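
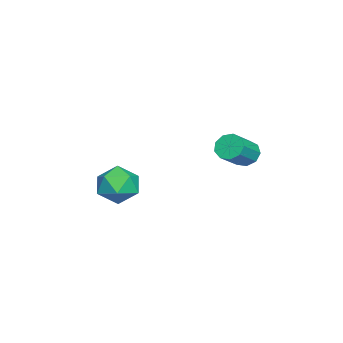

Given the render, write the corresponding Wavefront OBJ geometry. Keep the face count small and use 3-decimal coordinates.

v 0.422 -1.042 -1.83
v 1.25 -1.84 -1.532
v -0.95 -2.36 -1.548
v -0.122 -3.158 -1.25
v -0.345 -2.237 -0.533
v 0.503 -1.422 -0.707
v -0.203 -2.778 -2.373
v 0.645 -1.963 -2.547
v 0.864 -2.913 -1.867
v 0.776 -2.579 -0.73
v -0.476 -1.621 -2.35
v -0.564 -1.287 -1.213
v -0.346 3.811 0.926
v -0.02 3.473 0.316
v 1.212 2.95 1.265
v 0.886 3.289 1.874
v 0.155 3.967 0.362
v 1.386 3.444 1.31
v 0.095 4.389 0.672
v 1.327 3.866 1.62
v -0.17 4.541 1.1
v 1.061 4.018 2.049
v -0.518 4.351 1.447
v 0.713 3.828 2.396
v -0.785 3.909 1.55
v 0.446 3.386 2.499
v -0.847 3.421 1.361
v 0.385 2.898 2.31
v -0.674 3.116 0.968
v 0.558 2.593 1.917
v -0.347 3.136 0.555
v 0.884 2.613 1.504
f 1 12 6
f 1 6 2
f 1 2 8
f 1 8 11
f 1 11 12
f 2 6 10
f 6 12 5
f 12 11 3
f 11 8 7
f 8 2 9
f 4 10 5
f 4 5 3
f 4 3 7
f 4 7 9
f 4 9 10
f 5 10 6
f 3 5 12
f 7 3 11
f 9 7 8
f 10 9 2
f 14 13 17
f 14 17 15
f 15 17 18
f 15 18 16
f 17 13 19
f 17 19 18
f 18 19 20
f 18 20 16
f 19 13 21
f 19 21 20
f 20 21 22
f 20 22 16
f 21 13 23
f 21 23 22
f 22 23 24
f 22 24 16
f 23 13 25
f 23 25 24
f 24 25 26
f 24 26 16
f 25 13 27
f 25 27 26
f 26 27 28
f 26 28 16
f 27 13 29
f 27 29 28
f 28 29 30
f 28 30 16
f 29 13 31
f 29 31 30
f 30 31 32
f 30 32 16
f 31 13 14
f 31 14 32
f 32 14 15
f 32 15 16



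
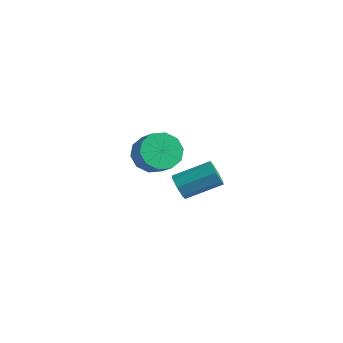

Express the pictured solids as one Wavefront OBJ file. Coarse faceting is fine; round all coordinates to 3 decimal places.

v -4.326 4.057 -0.973
v -3.689 3.969 -1.739
v -2.838 3.635 -0.993
v -3.474 3.723 -0.227
v -3.651 4.547 -1.524
v -2.799 4.213 -0.779
v -3.87 4.938 -1.099
v -3.018 4.604 -0.353
v -4.263 4.993 -0.625
v -3.412 4.659 0.12
v -4.68 4.69 -0.285
v -3.829 4.356 0.461
v -4.962 4.145 -0.207
v -4.111 3.811 0.539
v -5.001 3.567 -0.421
v -4.149 3.233 0.324
v -4.782 3.176 -0.847
v -3.93 2.842 -0.101
v -4.388 3.121 -1.32
v -3.537 2.787 -0.575
v -3.971 3.424 -1.661
v -3.12 3.09 -0.915
v 0.436 0.284 1.055
v 0.852 0.202 0.602
v 1.82 1.414 1.273
v 1.404 1.496 1.725
v 0.524 0.526 0.49
v 1.492 1.738 1.161
v 0.144 0.708 0.709
v 1.112 1.92 1.38
v -0.064 0.642 1.13
v 0.903 1.854 1.801
v 0.02 0.366 1.507
v 0.988 1.578 2.178
v 0.348 0.042 1.619
v 1.316 1.254 2.29
v 0.728 -0.14 1.4
v 1.696 1.072 2.071
v 0.937 -0.074 0.979
v 1.904 1.138 1.65
f 2 1 5
f 2 5 3
f 3 5 6
f 3 6 4
f 5 1 7
f 5 7 6
f 6 7 8
f 6 8 4
f 7 1 9
f 7 9 8
f 8 9 10
f 8 10 4
f 9 1 11
f 9 11 10
f 10 11 12
f 10 12 4
f 11 1 13
f 11 13 12
f 12 13 14
f 12 14 4
f 13 1 15
f 13 15 14
f 14 15 16
f 14 16 4
f 15 1 17
f 15 17 16
f 16 17 18
f 16 18 4
f 17 1 19
f 17 19 18
f 18 19 20
f 18 20 4
f 19 1 21
f 19 21 20
f 20 21 22
f 20 22 4
f 21 1 2
f 21 2 22
f 22 2 3
f 22 3 4
f 24 23 27
f 24 27 25
f 25 27 28
f 25 28 26
f 27 23 29
f 27 29 28
f 28 29 30
f 28 30 26
f 29 23 31
f 29 31 30
f 30 31 32
f 30 32 26
f 31 23 33
f 31 33 32
f 32 33 34
f 32 34 26
f 33 23 35
f 33 35 34
f 34 35 36
f 34 36 26
f 35 23 37
f 35 37 36
f 36 37 38
f 36 38 26
f 37 23 39
f 37 39 38
f 38 39 40
f 38 40 26
f 39 23 24
f 39 24 40
f 40 24 25
f 40 25 26



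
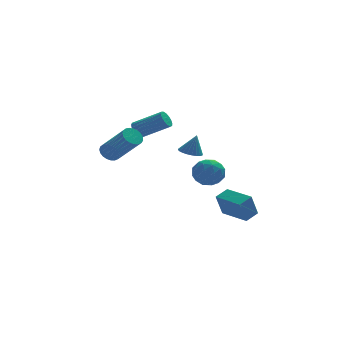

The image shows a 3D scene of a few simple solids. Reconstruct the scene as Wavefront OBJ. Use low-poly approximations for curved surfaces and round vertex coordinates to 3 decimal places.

v 0.481 -1.76 1.424
v 0.978 -1.351 1.278
v 0.819 -1.76 2.576
v 0.79 -1.184 1.334
v 0.555 -1.104 1.403
v 0.309 -1.125 1.475
v 0.089 -1.242 1.54
v -0.072 -1.438 1.587
v -0.148 -1.682 1.609
v -0.129 -1.939 1.603
v -0.016 -2.169 1.57
v 0.172 -2.336 1.515
v 0.407 -2.415 1.446
v 0.653 -2.395 1.374
v 0.873 -2.278 1.309
v 1.034 -2.082 1.262
v 1.11 -1.837 1.24
v 1.09 -1.581 1.245
v -3.93 -3.149 2.25
v -3.428 -3.15 1.92
v -2.469 -4.351 3.38
v -2.97 -4.351 3.71
v -3.396 -2.949 2.064
v -2.436 -4.15 3.524
v -3.455 -2.782 2.24
v -2.496 -3.984 3.7
v -3.597 -2.679 2.418
v -2.637 -3.881 3.878
v -3.796 -2.658 2.567
v -2.837 -3.859 4.027
v -4.018 -2.721 2.661
v -3.059 -3.922 4.121
v -4.225 -2.858 2.684
v -3.266 -4.06 4.143
v -4.381 -3.046 2.632
v -3.422 -4.247 4.091
v -4.459 -3.252 2.514
v -3.5 -4.453 3.973
v -4.445 -3.439 2.35
v -3.486 -4.641 3.81
v -4.342 -3.577 2.169
v -3.383 -4.779 3.629
v -4.168 -3.641 2.002
v -3.209 -4.842 3.462
v -3.953 -3.62 1.878
v -2.994 -4.821 3.338
v -3.733 -3.517 1.819
v -2.774 -4.718 3.278
v -3.548 -3.351 1.833
v -2.589 -4.552 3.293
v -1.965 -0.098 2.571
v -1.652 0.294 2.345
v -0.222 -0.33 3.242
v -0.535 -0.722 3.469
v -1.743 0.405 2.566
v -0.312 -0.219 3.463
v -1.884 0.401 2.788
v -0.453 -0.223 3.686
v -2.044 0.282 2.961
v -0.613 -0.341 3.858
v -2.185 0.077 3.044
v -0.755 -0.547 3.941
v -2.277 -0.169 3.019
v -0.847 -0.792 3.916
v -2.297 -0.398 2.891
v -0.867 -1.022 3.789
v -2.241 -0.559 2.691
v -0.811 -1.183 3.588
v -2.122 -0.614 2.462
v -0.691 -1.238 3.36
v -1.967 -0.551 2.259
v -0.536 -1.175 3.157
v -1.811 -0.384 2.127
v -0.381 -1.008 3.025
v -1.691 -0.152 2.097
v -0.261 -0.776 2.995
v -1.634 0.093 2.176
v -0.204 -0.531 3.073
v 2.516 -0.393 -3.658
v 2.085 -0.672 -2.323
v 3.238 0.037 -3.335
v 2.806 -0.242 -2.001
v 3.434 -1.918 -3.679
v 3.002 -2.197 -2.345
v 4.155 -1.488 -3.357
v 3.724 -1.767 -2.022
v 1.697 2.091 -1.862
v 2.561 1.786 -2.173
v 1.839 1.194 -0.587
v 2.703 0.889 -0.898
v 2.589 1.805 -0.608
v 2.501 2.359 -1.395
v 1.899 0.621 -1.365
v 1.811 1.175 -2.152
v 2.686 0.878 -1.865
v 3.112 1.609 -1.398
v 1.288 1.371 -1.362
v 1.714 2.102 -0.895
v 2.117 2.017 -2.129
v 2.283 0.963 -0.631
v 2.216 1.501 -0.46
v 2.724 1.322 -0.643
v 2.081 2.354 -1.672
v 2.589 2.175 -1.855
v 2.605 2.186 -0.935
v 1.811 0.805 -0.905
v 2.319 0.626 -1.088
v 1.676 1.658 -2.117
v 2.184 1.479 -2.3
v 1.795 0.794 -1.825
v 2.698 1.304 -2.131
v 2.781 0.777 -1.382
v 2.309 0.619 -1.656
v 2.257 0.945 -2.119
v 2.948 1.734 -1.856
v 3.032 1.207 -1.107
v 2.965 1.745 -0.936
v 2.913 2.071 -1.399
v 3.022 1.2 -1.676
v 1.368 1.773 -1.653
v 1.452 1.246 -0.904
v 1.487 0.909 -1.361
v 1.435 1.235 -1.824
v 1.619 2.203 -1.378
v 1.702 1.676 -0.629
v 2.143 2.035 -0.641
v 2.091 2.361 -1.104
v 1.378 1.78 -1.084
f 2 1 4
f 2 4 3
f 4 1 5
f 4 5 3
f 5 1 6
f 5 6 3
f 6 1 7
f 6 7 3
f 7 1 8
f 7 8 3
f 8 1 9
f 8 9 3
f 9 1 10
f 9 10 3
f 10 1 11
f 10 11 3
f 11 1 12
f 11 12 3
f 12 1 13
f 12 13 3
f 13 1 14
f 13 14 3
f 14 1 15
f 14 15 3
f 15 1 16
f 15 16 3
f 16 1 17
f 16 17 3
f 17 1 18
f 17 18 3
f 18 1 2
f 18 2 3
f 20 19 23
f 20 23 21
f 21 23 24
f 21 24 22
f 23 19 25
f 23 25 24
f 24 25 26
f 24 26 22
f 25 19 27
f 25 27 26
f 26 27 28
f 26 28 22
f 27 19 29
f 27 29 28
f 28 29 30
f 28 30 22
f 29 19 31
f 29 31 30
f 30 31 32
f 30 32 22
f 31 19 33
f 31 33 32
f 32 33 34
f 32 34 22
f 33 19 35
f 33 35 34
f 34 35 36
f 34 36 22
f 35 19 37
f 35 37 36
f 36 37 38
f 36 38 22
f 37 19 39
f 37 39 38
f 38 39 40
f 38 40 22
f 39 19 41
f 39 41 40
f 40 41 42
f 40 42 22
f 41 19 43
f 41 43 42
f 42 43 44
f 42 44 22
f 43 19 45
f 43 45 44
f 44 45 46
f 44 46 22
f 45 19 47
f 45 47 46
f 46 47 48
f 46 48 22
f 47 19 49
f 47 49 48
f 48 49 50
f 48 50 22
f 49 19 20
f 49 20 50
f 50 20 21
f 50 21 22
f 52 51 55
f 52 55 53
f 53 55 56
f 53 56 54
f 55 51 57
f 55 57 56
f 56 57 58
f 56 58 54
f 57 51 59
f 57 59 58
f 58 59 60
f 58 60 54
f 59 51 61
f 59 61 60
f 60 61 62
f 60 62 54
f 61 51 63
f 61 63 62
f 62 63 64
f 62 64 54
f 63 51 65
f 63 65 64
f 64 65 66
f 64 66 54
f 65 51 67
f 65 67 66
f 66 67 68
f 66 68 54
f 67 51 69
f 67 69 68
f 68 69 70
f 68 70 54
f 69 51 71
f 69 71 70
f 70 71 72
f 70 72 54
f 71 51 73
f 71 73 72
f 72 73 74
f 72 74 54
f 73 51 75
f 73 75 74
f 74 75 76
f 74 76 54
f 75 51 77
f 75 77 76
f 76 77 78
f 76 78 54
f 77 51 52
f 77 52 78
f 78 52 53
f 78 53 54
f 80 82 79
f 83 80 79
f 79 82 81
f 81 83 79
f 80 86 82
f 84 80 83
f 84 86 80
f 82 86 81
f 85 83 81
f 81 86 85
f 85 84 83
f 86 84 85
f 87 124 103
f 124 98 127
f 103 127 92
f 124 127 103
f 87 103 99
f 103 92 104
f 99 104 88
f 103 104 99
f 87 99 108
f 99 88 109
f 108 109 94
f 99 109 108
f 87 108 120
f 108 94 123
f 120 123 97
f 108 123 120
f 87 120 124
f 120 97 128
f 124 128 98
f 120 128 124
f 88 104 115
f 104 92 118
f 115 118 96
f 104 118 115
f 92 127 105
f 127 98 126
f 105 126 91
f 127 126 105
f 98 128 125
f 128 97 121
f 125 121 89
f 128 121 125
f 97 123 122
f 123 94 110
f 122 110 93
f 123 110 122
f 94 109 114
f 109 88 111
f 114 111 95
f 109 111 114
f 90 116 102
f 116 96 117
f 102 117 91
f 116 117 102
f 90 102 100
f 102 91 101
f 100 101 89
f 102 101 100
f 90 100 107
f 100 89 106
f 107 106 93
f 100 106 107
f 90 107 112
f 107 93 113
f 112 113 95
f 107 113 112
f 90 112 116
f 112 95 119
f 116 119 96
f 112 119 116
f 91 117 105
f 117 96 118
f 105 118 92
f 117 118 105
f 89 101 125
f 101 91 126
f 125 126 98
f 101 126 125
f 93 106 122
f 106 89 121
f 122 121 97
f 106 121 122
f 95 113 114
f 113 93 110
f 114 110 94
f 113 110 114
f 96 119 115
f 119 95 111
f 115 111 88
f 119 111 115



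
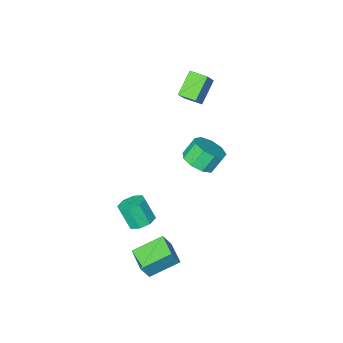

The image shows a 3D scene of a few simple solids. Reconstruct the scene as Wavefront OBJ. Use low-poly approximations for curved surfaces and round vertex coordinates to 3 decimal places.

v -4.769 -3.266 3.507
v -3.763 -2.309 5.042
v -3.591 -2.6 2.32
v -2.585 -1.644 3.855
v -4.115 -4.176 3.645
v -3.109 -3.22 5.18
v -2.937 -3.511 2.458
v -1.931 -2.554 3.993
v 2.009 0.125 -3.925
v 2.862 0.302 -4.049
v 3.204 -0.368 -2.66
v 2.351 -0.545 -2.535
v 2.539 0.8 -3.73
v 2.881 0.13 -2.34
v 1.906 0.902 -3.525
v 2.248 0.232 -2.135
v 1.333 0.549 -3.554
v 1.675 -0.121 -2.164
v 1.156 -0.052 -3.8
v 1.498 -0.722 -2.411
v 1.479 -0.55 -4.12
v 1.821 -1.22 -2.73
v 2.112 -0.652 -4.325
v 2.454 -1.322 -2.935
v 2.685 -0.299 -4.296
v 3.027 -0.969 -2.906
v 1.881 3.299 -3.322
v 2.472 3.349 -2.187
v 2.15 4.771 -3.527
v 2.741 4.821 -2.392
v 3.619 2.859 -4.208
v 4.21 2.909 -3.073
v 3.888 4.331 -4.413
v 4.479 4.381 -3.278
v -1.712 0.157 -0.062
v -1.162 -0.674 0.38
v -1.918 -0.588 1.483
v -2.468 0.243 1.042
v -0.833 -0.028 0.555
v -1.589 0.057 1.658
v -0.915 0.704 0.442
v -1.671 0.79 1.545
v -1.37 1.181 0.093
v -2.126 1.266 1.196
v -1.985 1.178 -0.328
v -2.741 1.264 0.775
v -2.473 0.698 -0.625
v -3.229 0.784 0.478
v -2.604 -0.035 -0.658
v -3.36 0.05 0.445
v -2.318 -0.678 -0.412
v -3.074 -0.593 0.691
v -1.749 -0.931 -0.002
v -2.504 -0.845 1.101
f 2 4 1
f 5 2 1
f 1 4 3
f 3 5 1
f 2 8 4
f 6 2 5
f 6 8 2
f 4 8 3
f 7 5 3
f 3 8 7
f 7 6 5
f 8 6 7
f 10 9 13
f 10 13 11
f 11 13 14
f 11 14 12
f 13 9 15
f 13 15 14
f 14 15 16
f 14 16 12
f 15 9 17
f 15 17 16
f 16 17 18
f 16 18 12
f 17 9 19
f 17 19 18
f 18 19 20
f 18 20 12
f 19 9 21
f 19 21 20
f 20 21 22
f 20 22 12
f 21 9 23
f 21 23 22
f 22 23 24
f 22 24 12
f 23 9 25
f 23 25 24
f 24 25 26
f 24 26 12
f 25 9 10
f 25 10 26
f 26 10 11
f 26 11 12
f 28 30 27
f 31 28 27
f 27 30 29
f 29 31 27
f 28 34 30
f 32 28 31
f 32 34 28
f 30 34 29
f 33 31 29
f 29 34 33
f 33 32 31
f 34 32 33
f 36 35 39
f 36 39 37
f 37 39 40
f 37 40 38
f 39 35 41
f 39 41 40
f 40 41 42
f 40 42 38
f 41 35 43
f 41 43 42
f 42 43 44
f 42 44 38
f 43 35 45
f 43 45 44
f 44 45 46
f 44 46 38
f 45 35 47
f 45 47 46
f 46 47 48
f 46 48 38
f 47 35 49
f 47 49 48
f 48 49 50
f 48 50 38
f 49 35 51
f 49 51 50
f 50 51 52
f 50 52 38
f 51 35 53
f 51 53 52
f 52 53 54
f 52 54 38
f 53 35 36
f 53 36 54
f 54 36 37
f 54 37 38



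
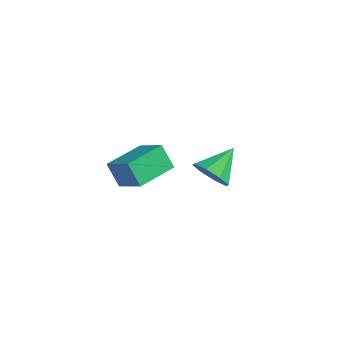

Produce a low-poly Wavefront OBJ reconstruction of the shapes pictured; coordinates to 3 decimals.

v 3.579 0.38 0.69
v 4.38 0.001 1.195
v 3.741 1.92 1.59
v 4.588 0.365 0.536
v 4.204 0.738 -0.033
v 3.455 0.901 -0.178
v 2.778 0.759 0.185
v 2.571 0.396 0.844
v 2.955 0.023 1.413
v 3.704 -0.14 1.559
v -2.361 1.213 -4.187
v -3.185 1.316 -3.01
v -2.002 3.353 -4.123
v -2.826 3.456 -2.946
v -0.834 0.924 -3.094
v -1.658 1.027 -1.917
v -0.475 3.064 -3.03
v -1.299 3.167 -1.853
f 2 1 4
f 2 4 3
f 4 1 5
f 4 5 3
f 5 1 6
f 5 6 3
f 6 1 7
f 6 7 3
f 7 1 8
f 7 8 3
f 8 1 9
f 8 9 3
f 9 1 10
f 9 10 3
f 10 1 2
f 10 2 3
f 12 14 11
f 15 12 11
f 11 14 13
f 13 15 11
f 12 18 14
f 16 12 15
f 16 18 12
f 14 18 13
f 17 15 13
f 13 18 17
f 17 16 15
f 18 16 17



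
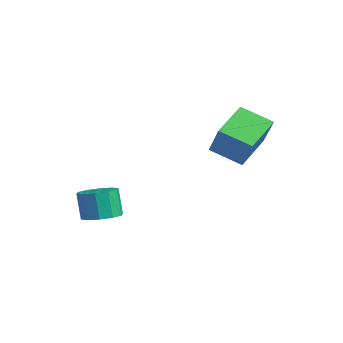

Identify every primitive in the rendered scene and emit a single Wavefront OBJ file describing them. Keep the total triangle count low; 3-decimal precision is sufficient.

v -0.855 -3.499 -2.486
v -0.023 -4.022 -2.21
v -0.514 -4.003 -0.698
v -1.345 -3.481 -0.974
v 0.112 -3.407 -2.174
v -0.379 -3.389 -0.661
v -0.122 -2.827 -2.257
v -0.613 -2.809 -0.744
v -0.636 -2.505 -2.427
v -1.127 -2.486 -0.915
v -1.233 -2.562 -2.62
v -1.724 -2.543 -1.108
v -1.686 -2.977 -2.762
v -2.177 -2.958 -1.25
v -1.821 -3.591 -2.799
v -2.312 -3.573 -1.286
v -1.587 -4.171 -2.716
v -2.078 -4.153 -1.203
v -1.073 -4.494 -2.545
v -1.564 -4.475 -1.033
v -0.476 -4.437 -2.352
v -0.967 -4.418 -0.84
v 2.784 0.253 2.546
v 3.895 0.12 4.168
v 1.758 1.981 3.391
v 2.868 1.848 5.013
v 3.992 1.332 1.807
v 5.102 1.199 3.429
v 2.965 3.06 2.652
v 4.076 2.927 4.274
f 2 1 5
f 2 5 3
f 3 5 6
f 3 6 4
f 5 1 7
f 5 7 6
f 6 7 8
f 6 8 4
f 7 1 9
f 7 9 8
f 8 9 10
f 8 10 4
f 9 1 11
f 9 11 10
f 10 11 12
f 10 12 4
f 11 1 13
f 11 13 12
f 12 13 14
f 12 14 4
f 13 1 15
f 13 15 14
f 14 15 16
f 14 16 4
f 15 1 17
f 15 17 16
f 16 17 18
f 16 18 4
f 17 1 19
f 17 19 18
f 18 19 20
f 18 20 4
f 19 1 21
f 19 21 20
f 20 21 22
f 20 22 4
f 21 1 2
f 21 2 22
f 22 2 3
f 22 3 4
f 24 26 23
f 27 24 23
f 23 26 25
f 25 27 23
f 24 30 26
f 28 24 27
f 28 30 24
f 26 30 25
f 29 27 25
f 25 30 29
f 29 28 27
f 30 28 29



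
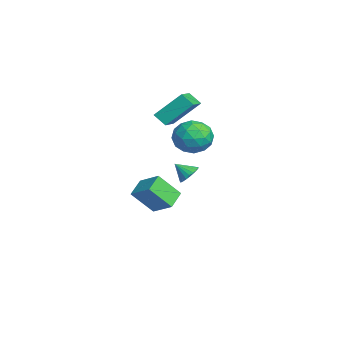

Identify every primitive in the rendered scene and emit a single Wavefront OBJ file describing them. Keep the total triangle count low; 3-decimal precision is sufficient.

v -3.993 0.327 2.145
v -4.48 -0.236 2.751
v -3.911 1.83 3.609
v -4.397 1.267 4.215
v -2.323 -0.407 2.805
v -2.809 -0.97 3.411
v -2.24 1.096 4.269
v -2.727 0.533 4.875
v 2.582 -0.006 1.368
v 2.928 0.32 1.855
v 2.258 -0.714 2.072
v 2.675 0.447 1.867
v 2.407 0.496 1.793
v 2.169 0.458 1.645
v 2.002 0.34 1.45
v 1.936 0.162 1.24
v 1.981 -0.044 1.052
v 2.13 -0.244 0.92
v 2.357 -0.403 0.864
v 2.624 -0.493 0.896
v 2.883 -0.499 1.01
v 3.09 -0.419 1.185
v 3.209 -0.268 1.392
v 3.22 -0.072 1.595
v 3.12 0.136 1.759
v -2.861 -1.002 -4.032
v -2.97 -2.234 -2.629
v -3.804 -0.328 -3.513
v -3.913 -1.56 -2.11
v -1.807 -0.16 -3.21
v -1.916 -1.392 -1.807
v -2.75 0.514 -2.691
v -2.859 -0.718 -1.288
v -0.798 1.805 1.856
v -0.117 1.309 2.695
v -2.083 0.391 2.065
v -1.402 -0.105 2.904
v -1.952 0.927 3.118
v -1.158 1.8 2.989
v -1.042 -0.1 1.771
v -0.248 0.773 1.642
v -0.268 0.132 2.642
v -0.83 0.766 3.474
v -1.37 0.934 1.286
v -1.932 1.568 2.118
v -0.344 1.681 2.257
v -1.856 0.019 2.503
v -2.179 0.625 2.629
v -1.779 0.334 3.121
v -0.956 1.97 2.43
v -0.556 1.678 2.923
v -1.635 1.454 3.171
v -1.644 0.022 1.837
v -1.244 -0.27 2.33
v -0.421 1.366 1.639
v -0.021 1.075 2.131
v -0.565 0.246 1.589
v -0.033 0.698 2.719
v -0.789 -0.133 2.842
v -0.577 -0.131 2.176
v -0.11 0.383 2.1
v -0.363 1.071 3.208
v -1.119 0.24 3.331
v -1.443 0.846 3.457
v -0.975 1.359 3.381
v -0.452 0.379 3.177
v -1.081 1.46 1.429
v -1.837 0.629 1.552
v -1.225 0.341 1.379
v -0.757 0.854 1.303
v -1.411 1.833 1.918
v -2.167 1.002 2.041
v -2.09 1.317 2.66
v -1.623 1.831 2.584
v -1.748 1.321 1.583
f 2 4 1
f 5 2 1
f 1 4 3
f 3 5 1
f 2 8 4
f 6 2 5
f 6 8 2
f 4 8 3
f 7 5 3
f 3 8 7
f 7 6 5
f 8 6 7
f 10 9 12
f 10 12 11
f 12 9 13
f 12 13 11
f 13 9 14
f 13 14 11
f 14 9 15
f 14 15 11
f 15 9 16
f 15 16 11
f 16 9 17
f 16 17 11
f 17 9 18
f 17 18 11
f 18 9 19
f 18 19 11
f 19 9 20
f 19 20 11
f 20 9 21
f 20 21 11
f 21 9 22
f 21 22 11
f 22 9 23
f 22 23 11
f 23 9 24
f 23 24 11
f 24 9 25
f 24 25 11
f 25 9 10
f 25 10 11
f 27 29 26
f 30 27 26
f 26 29 28
f 28 30 26
f 27 33 29
f 31 27 30
f 31 33 27
f 29 33 28
f 32 30 28
f 28 33 32
f 32 31 30
f 33 31 32
f 34 71 50
f 71 45 74
f 50 74 39
f 71 74 50
f 34 50 46
f 50 39 51
f 46 51 35
f 50 51 46
f 34 46 55
f 46 35 56
f 55 56 41
f 46 56 55
f 34 55 67
f 55 41 70
f 67 70 44
f 55 70 67
f 34 67 71
f 67 44 75
f 71 75 45
f 67 75 71
f 35 51 62
f 51 39 65
f 62 65 43
f 51 65 62
f 39 74 52
f 74 45 73
f 52 73 38
f 74 73 52
f 45 75 72
f 75 44 68
f 72 68 36
f 75 68 72
f 44 70 69
f 70 41 57
f 69 57 40
f 70 57 69
f 41 56 61
f 56 35 58
f 61 58 42
f 56 58 61
f 37 63 49
f 63 43 64
f 49 64 38
f 63 64 49
f 37 49 47
f 49 38 48
f 47 48 36
f 49 48 47
f 37 47 54
f 47 36 53
f 54 53 40
f 47 53 54
f 37 54 59
f 54 40 60
f 59 60 42
f 54 60 59
f 37 59 63
f 59 42 66
f 63 66 43
f 59 66 63
f 38 64 52
f 64 43 65
f 52 65 39
f 64 65 52
f 36 48 72
f 48 38 73
f 72 73 45
f 48 73 72
f 40 53 69
f 53 36 68
f 69 68 44
f 53 68 69
f 42 60 61
f 60 40 57
f 61 57 41
f 60 57 61
f 43 66 62
f 66 42 58
f 62 58 35
f 66 58 62



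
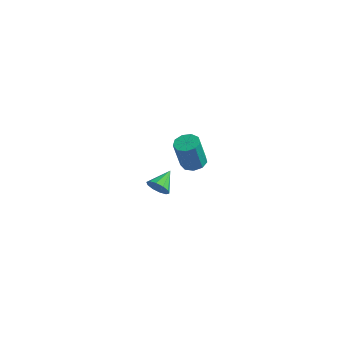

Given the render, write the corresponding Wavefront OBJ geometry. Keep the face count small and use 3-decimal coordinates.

v 1.876 -3.086 2.982
v 2.278 -2.443 3.165
v 2.006 -2.811 5.06
v 1.604 -3.454 4.878
v 1.76 -2.326 3.113
v 1.488 -2.694 5.009
v 1.296 -2.564 3
v 1.025 -2.932 4.896
v 1.104 -3.047 2.879
v 0.832 -3.415 4.775
v 1.272 -3.548 2.806
v 1.001 -3.916 4.702
v 1.723 -3.833 2.815
v 1.452 -4.201 4.711
v 2.246 -3.768 2.903
v 1.974 -4.136 4.798
v 2.595 -3.384 3.027
v 2.324 -3.752 4.923
v 2.608 -2.861 3.131
v 2.336 -3.229 5.026
v -2.428 0.176 -3.956
v -1.913 -0.081 -3.4
v -2.372 1.564 -3.364
v -1.652 0.074 -3.791
v -1.688 0.268 -4.244
v -2.006 0.427 -4.587
v -2.486 0.49 -4.689
v -2.944 0.433 -4.511
v -3.204 0.278 -4.121
v -3.169 0.083 -3.667
v -2.85 -0.076 -3.324
v -2.37 -0.139 -3.222
f 2 1 5
f 2 5 3
f 3 5 6
f 3 6 4
f 5 1 7
f 5 7 6
f 6 7 8
f 6 8 4
f 7 1 9
f 7 9 8
f 8 9 10
f 8 10 4
f 9 1 11
f 9 11 10
f 10 11 12
f 10 12 4
f 11 1 13
f 11 13 12
f 12 13 14
f 12 14 4
f 13 1 15
f 13 15 14
f 14 15 16
f 14 16 4
f 15 1 17
f 15 17 16
f 16 17 18
f 16 18 4
f 17 1 19
f 17 19 18
f 18 19 20
f 18 20 4
f 19 1 2
f 19 2 20
f 20 2 3
f 20 3 4
f 22 21 24
f 22 24 23
f 24 21 25
f 24 25 23
f 25 21 26
f 25 26 23
f 26 21 27
f 26 27 23
f 27 21 28
f 27 28 23
f 28 21 29
f 28 29 23
f 29 21 30
f 29 30 23
f 30 21 31
f 30 31 23
f 31 21 32
f 31 32 23
f 32 21 22
f 32 22 23



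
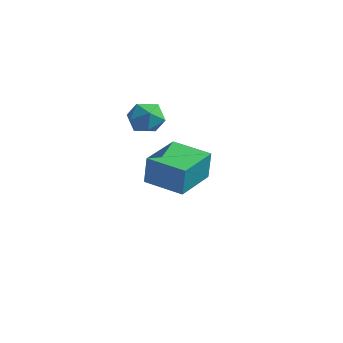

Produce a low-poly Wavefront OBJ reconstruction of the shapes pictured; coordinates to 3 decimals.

v -1.086 1.397 2.084
v -0.501 1.195 1.396
v -2.159 0.605 1.404
v -1.574 0.403 0.716
v -1.441 0.041 1.557
v -0.778 0.531 1.977
v -1.882 1.269 0.823
v -1.219 1.759 1.243
v -0.993 1.116 0.616
v -0.721 0.357 1.07
v -1.939 1.443 1.73
v -1.667 0.684 2.184
v 1.233 -2.085 -0.326
v 1.406 -2.116 1.093
v 0.911 -0.102 -0.242
v 1.084 -0.134 1.177
v 3.016 -1.786 -0.537
v 3.189 -1.818 0.882
v 2.694 0.196 -0.453
v 2.867 0.165 0.966
v -2.306 2.999 -3.31
v -2.272 3.816 -2.735
v -3.409 3.695 -4.236
v -3.375 4.513 -3.661
v -1.445 3.447 -3.999
v -1.411 4.265 -3.424
v -2.548 4.144 -4.925
v -2.514 4.961 -4.35
f 1 12 6
f 1 6 2
f 1 2 8
f 1 8 11
f 1 11 12
f 2 6 10
f 6 12 5
f 12 11 3
f 11 8 7
f 8 2 9
f 4 10 5
f 4 5 3
f 4 3 7
f 4 7 9
f 4 9 10
f 5 10 6
f 3 5 12
f 7 3 11
f 9 7 8
f 10 9 2
f 14 16 13
f 17 14 13
f 13 16 15
f 15 17 13
f 14 20 16
f 18 14 17
f 18 20 14
f 16 20 15
f 19 17 15
f 15 20 19
f 19 18 17
f 20 18 19
f 22 24 21
f 25 22 21
f 21 24 23
f 23 25 21
f 22 28 24
f 26 22 25
f 26 28 22
f 24 28 23
f 27 25 23
f 23 28 27
f 27 26 25
f 28 26 27



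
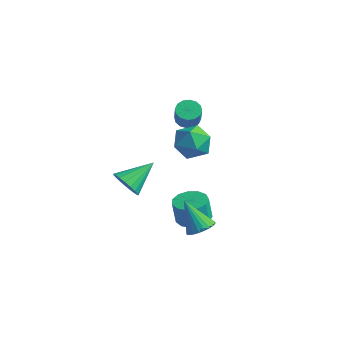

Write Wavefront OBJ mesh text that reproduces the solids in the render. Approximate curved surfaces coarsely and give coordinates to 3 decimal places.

v -3.414 -0.663 -2.409
v -2.623 -1.115 -1.949
v -2.986 1.183 -1.331
v -2.436 -0.94 -2.323
v -2.442 -0.71 -2.714
v -2.64 -0.471 -3.045
v -2.992 -0.27 -3.25
v -3.428 -0.147 -3.288
v -3.86 -0.126 -3.152
v -4.204 -0.212 -2.869
v -4.392 -0.387 -2.494
v -4.386 -0.616 -2.103
v -4.187 -0.856 -1.772
v -3.835 -1.056 -1.567
v -3.4 -1.18 -1.529
v -2.968 -1.2 -1.665
v -1.169 2.008 2.849
v -0.484 2.152 2.611
v 0.035 1.635 3.792
v -0.651 1.492 4.031
v -0.592 2.468 2.797
v -0.073 1.952 3.979
v -0.855 2.662 2.997
v -0.336 2.145 4.179
v -1.203 2.68 3.158
v -0.684 2.163 4.339
v -1.541 2.519 3.236
v -1.022 2.002 4.417
v -1.78 2.22 3.21
v -1.261 1.703 4.391
v -1.855 1.865 3.088
v -1.336 1.348 4.269
v -1.747 1.548 2.901
v -1.228 1.032 4.083
v -1.484 1.355 2.701
v -0.965 0.838 3.883
v -1.136 1.337 2.541
v -0.617 0.82 3.722
v -0.798 1.498 2.463
v -0.279 0.981 3.644
v -0.559 1.797 2.489
v -0.04 1.28 3.67
v 0.653 0.763 3.753
v 1.804 0.491 3.501
v 0.056 -0.451 2.339
v 1.207 -0.723 2.087
v 0.713 -1.09 3.128
v 1.082 -0.34 4.002
v 0.778 0.38 1.838
v 1.147 1.13 2.712
v 1.881 0.254 2.317
v 1.841 -0.654 3.115
v 0.019 0.694 2.725
v -0.021 -0.214 3.523
v 2.281 -0.766 -3.094
v 2.979 -0.516 -2.62
v 1.119 -0.834 -1.346
v 2.841 -0.212 -2.7
v 2.617 0.007 -2.84
v 2.342 0.109 -3.019
v 2.058 0.077 -3.21
v 1.808 -0.083 -3.382
v 1.63 -0.347 -3.511
v 1.551 -0.674 -3.576
v 1.583 -1.016 -3.568
v 1.722 -1.32 -3.487
v 1.946 -1.539 -3.347
v 2.221 -1.641 -3.168
v 2.505 -1.609 -2.978
v 2.755 -1.449 -2.805
v 2.933 -1.186 -2.676
v 3.012 -0.858 -2.611
v -0.062 1.311 -4.678
v 0.888 0.867 -4.62
v 0.731 0.726 -3.125
v -0.218 1.169 -3.182
v 0.972 1.449 -4.556
v 0.815 1.308 -3.061
v 0.728 1.987 -4.531
v 0.571 1.846 -3.036
v 0.233 2.311 -4.552
v 0.076 2.169 -3.057
v -0.356 2.317 -4.613
v -0.512 2.175 -3.118
v -0.851 2.003 -4.695
v -1.008 1.862 -3.2
v -1.095 1.47 -4.771
v -1.252 1.328 -3.276
v -1.012 0.886 -4.817
v -1.168 0.745 -3.322
v -0.626 0.437 -4.819
v -0.783 0.296 -3.324
v -0.062 0.265 -4.776
v -0.219 0.124 -3.281
v 0.503 0.426 -4.702
v 0.346 0.284 -3.207
f 2 1 4
f 2 4 3
f 4 1 5
f 4 5 3
f 5 1 6
f 5 6 3
f 6 1 7
f 6 7 3
f 7 1 8
f 7 8 3
f 8 1 9
f 8 9 3
f 9 1 10
f 9 10 3
f 10 1 11
f 10 11 3
f 11 1 12
f 11 12 3
f 12 1 13
f 12 13 3
f 13 1 14
f 13 14 3
f 14 1 15
f 14 15 3
f 15 1 16
f 15 16 3
f 16 1 2
f 16 2 3
f 18 17 21
f 18 21 19
f 19 21 22
f 19 22 20
f 21 17 23
f 21 23 22
f 22 23 24
f 22 24 20
f 23 17 25
f 23 25 24
f 24 25 26
f 24 26 20
f 25 17 27
f 25 27 26
f 26 27 28
f 26 28 20
f 27 17 29
f 27 29 28
f 28 29 30
f 28 30 20
f 29 17 31
f 29 31 30
f 30 31 32
f 30 32 20
f 31 17 33
f 31 33 32
f 32 33 34
f 32 34 20
f 33 17 35
f 33 35 34
f 34 35 36
f 34 36 20
f 35 17 37
f 35 37 36
f 36 37 38
f 36 38 20
f 37 17 39
f 37 39 38
f 38 39 40
f 38 40 20
f 39 17 41
f 39 41 40
f 40 41 42
f 40 42 20
f 41 17 18
f 41 18 42
f 42 18 19
f 42 19 20
f 43 54 48
f 43 48 44
f 43 44 50
f 43 50 53
f 43 53 54
f 44 48 52
f 48 54 47
f 54 53 45
f 53 50 49
f 50 44 51
f 46 52 47
f 46 47 45
f 46 45 49
f 46 49 51
f 46 51 52
f 47 52 48
f 45 47 54
f 49 45 53
f 51 49 50
f 52 51 44
f 56 55 58
f 56 58 57
f 58 55 59
f 58 59 57
f 59 55 60
f 59 60 57
f 60 55 61
f 60 61 57
f 61 55 62
f 61 62 57
f 62 55 63
f 62 63 57
f 63 55 64
f 63 64 57
f 64 55 65
f 64 65 57
f 65 55 66
f 65 66 57
f 66 55 67
f 66 67 57
f 67 55 68
f 67 68 57
f 68 55 69
f 68 69 57
f 69 55 70
f 69 70 57
f 70 55 71
f 70 71 57
f 71 55 72
f 71 72 57
f 72 55 56
f 72 56 57
f 74 73 77
f 74 77 75
f 75 77 78
f 75 78 76
f 77 73 79
f 77 79 78
f 78 79 80
f 78 80 76
f 79 73 81
f 79 81 80
f 80 81 82
f 80 82 76
f 81 73 83
f 81 83 82
f 82 83 84
f 82 84 76
f 83 73 85
f 83 85 84
f 84 85 86
f 84 86 76
f 85 73 87
f 85 87 86
f 86 87 88
f 86 88 76
f 87 73 89
f 87 89 88
f 88 89 90
f 88 90 76
f 89 73 91
f 89 91 90
f 90 91 92
f 90 92 76
f 91 73 93
f 91 93 92
f 92 93 94
f 92 94 76
f 93 73 95
f 93 95 94
f 94 95 96
f 94 96 76
f 95 73 74
f 95 74 96
f 96 74 75
f 96 75 76



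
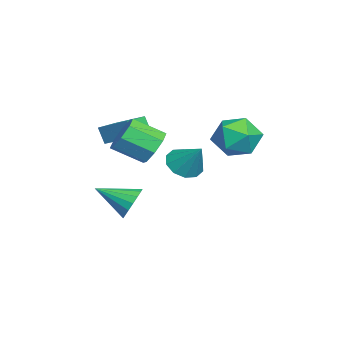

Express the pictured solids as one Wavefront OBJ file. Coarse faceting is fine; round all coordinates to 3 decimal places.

v -2.381 3.404 -0.24
v -1.458 4.201 -0.4
v -1.162 1.899 -0.7
v -0.239 2.696 -0.86
v -0.687 2.492 0.268
v -1.44 3.422 0.552
v -1.18 2.678 -1.652
v -1.933 3.608 -1.368
v -0.715 3.753 -1.272
v -0.411 3.637 -0.086
v -2.209 2.463 -1.014
v -1.905 2.347 0.172
v 1.86 1.194 -0.986
v 2.575 1.308 -1.52
v 2.62 2.006 0.206
v 2.234 1.74 -1.596
v 1.749 1.964 -1.439
v 1.307 1.894 -1.109
v 1.076 1.557 -0.732
v 1.144 1.081 -0.452
v 1.486 0.649 -0.376
v 1.97 0.425 -0.532
v 2.412 0.495 -0.862
v 2.644 0.832 -1.239
v -0.027 -1.336 -4.331
v 0.473 -1.683 -5.021
v -0.093 -3.024 -3.529
v 0.774 -1.555 -4.726
v 0.892 -1.377 -4.341
v 0.799 -1.189 -3.954
v 0.517 -1.035 -3.653
v 0.111 -0.95 -3.507
v -0.328 -0.953 -3.55
v -0.697 -1.044 -3.772
v -0.913 -1.202 -4.122
v -0.926 -1.39 -4.519
v -0.733 -1.566 -4.874
v -0.378 -1.689 -5.104
v 0.057 -1.731 -5.157
v -0.463 -2.631 -0.942
v -0.703 -2.96 -0.084
v -1.424 -2.019 -0.976
v -1.664 -2.348 -0.118
v 0.424 -1.192 -0.142
v 0.184 -1.521 0.716
v -0.537 -0.58 -0.176
v -0.777 -0.909 0.682
v 1.408 -0.14 -0.344
v 1.965 0.293 0.307
v 2.088 -1.106 1.134
v 1.532 -1.54 0.484
v 1.251 0.331 0.478
v 1.375 -1.068 1.305
v 0.63 0.093 0.167
v 0.753 -1.306 0.994
v 0.464 -0.282 -0.443
v 0.587 -1.681 0.384
v 0.852 -0.574 -0.994
v 0.975 -1.973 -0.167
v 1.565 -0.612 -1.165
v 1.689 -2.011 -0.338
v 2.187 -0.374 -0.854
v 2.31 -1.773 -0.027
v 2.353 0.001 -0.244
v 2.476 -1.398 0.583
f 1 12 6
f 1 6 2
f 1 2 8
f 1 8 11
f 1 11 12
f 2 6 10
f 6 12 5
f 12 11 3
f 11 8 7
f 8 2 9
f 4 10 5
f 4 5 3
f 4 3 7
f 4 7 9
f 4 9 10
f 5 10 6
f 3 5 12
f 7 3 11
f 9 7 8
f 10 9 2
f 14 13 16
f 14 16 15
f 16 13 17
f 16 17 15
f 17 13 18
f 17 18 15
f 18 13 19
f 18 19 15
f 19 13 20
f 19 20 15
f 20 13 21
f 20 21 15
f 21 13 22
f 21 22 15
f 22 13 23
f 22 23 15
f 23 13 24
f 23 24 15
f 24 13 14
f 24 14 15
f 26 25 28
f 26 28 27
f 28 25 29
f 28 29 27
f 29 25 30
f 29 30 27
f 30 25 31
f 30 31 27
f 31 25 32
f 31 32 27
f 32 25 33
f 32 33 27
f 33 25 34
f 33 34 27
f 34 25 35
f 34 35 27
f 35 25 36
f 35 36 27
f 36 25 37
f 36 37 27
f 37 25 38
f 37 38 27
f 38 25 39
f 38 39 27
f 39 25 26
f 39 26 27
f 41 43 40
f 44 41 40
f 40 43 42
f 42 44 40
f 41 47 43
f 45 41 44
f 45 47 41
f 43 47 42
f 46 44 42
f 42 47 46
f 46 45 44
f 47 45 46
f 49 48 52
f 49 52 50
f 50 52 53
f 50 53 51
f 52 48 54
f 52 54 53
f 53 54 55
f 53 55 51
f 54 48 56
f 54 56 55
f 55 56 57
f 55 57 51
f 56 48 58
f 56 58 57
f 57 58 59
f 57 59 51
f 58 48 60
f 58 60 59
f 59 60 61
f 59 61 51
f 60 48 62
f 60 62 61
f 61 62 63
f 61 63 51
f 62 48 64
f 62 64 63
f 63 64 65
f 63 65 51
f 64 48 49
f 64 49 65
f 65 49 50
f 65 50 51



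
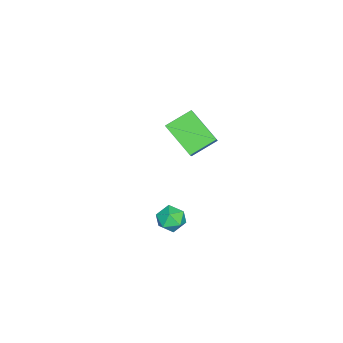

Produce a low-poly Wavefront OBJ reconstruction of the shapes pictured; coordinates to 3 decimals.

v -2.751 1.364 2.299
v -3.584 -0.143 3.411
v -3.66 2.379 2.993
v -4.494 0.872 4.105
v -2.126 1.488 2.935
v -2.96 -0.019 4.047
v -3.036 2.503 3.629
v -3.869 0.996 4.741
v 2.908 2.312 1.871
v 3.266 1.936 2.451
v 1.814 2.224 2.489
v 2.172 1.848 3.069
v 2.319 2.602 2.946
v 2.995 2.656 2.564
v 2.085 1.504 2.376
v 2.761 1.558 1.994
v 2.757 1.436 2.763
v 2.902 2.115 3.115
v 2.178 2.045 1.825
v 2.323 2.724 2.177
f 2 4 1
f 5 2 1
f 1 4 3
f 3 5 1
f 2 8 4
f 6 2 5
f 6 8 2
f 4 8 3
f 7 5 3
f 3 8 7
f 7 6 5
f 8 6 7
f 9 20 14
f 9 14 10
f 9 10 16
f 9 16 19
f 9 19 20
f 10 14 18
f 14 20 13
f 20 19 11
f 19 16 15
f 16 10 17
f 12 18 13
f 12 13 11
f 12 11 15
f 12 15 17
f 12 17 18
f 13 18 14
f 11 13 20
f 15 11 19
f 17 15 16
f 18 17 10



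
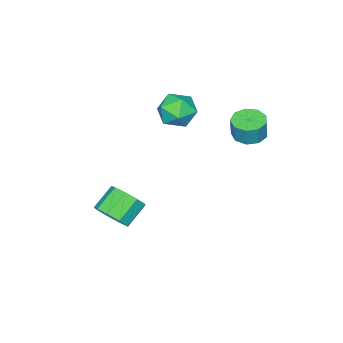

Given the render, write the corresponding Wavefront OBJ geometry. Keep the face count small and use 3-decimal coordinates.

v 4.297 -2.339 -1.117
v 4.895 -2.737 -0.297
v 3.602 -2.678 0.676
v 3.003 -2.281 -0.143
v 4.928 -1.992 -0.299
v 3.634 -1.933 0.675
v 4.665 -1.41 -0.683
v 3.372 -1.351 0.29
v 4.23 -1.262 -1.27
v 2.936 -1.204 -0.297
v 3.826 -1.619 -1.786
v 2.532 -1.56 -0.812
v 3.642 -2.313 -1.988
v 2.349 -2.254 -1.015
v 3.765 -3.019 -1.783
v 2.471 -2.96 -0.809
v 4.136 -3.407 -1.266
v 2.843 -3.348 -0.292
v 4.583 -3.296 -0.679
v 3.289 -3.237 0.295
v -2.843 -2.882 2.88
v -2.283 -2.119 3.666
v -1.517 -4.301 3.314
v -0.957 -3.538 4.1
v -2.078 -3.974 4.358
v -2.898 -3.097 4.09
v -0.902 -3.323 2.89
v -1.722 -2.446 2.622
v -1.084 -2.392 3.672
v -1.81 -2.794 4.58
v -1.99 -3.626 2.4
v -2.716 -4.028 3.308
v -2.881 0.953 3.079
v -1.943 0.763 2.917
v -1.702 0.877 4.179
v -2.639 1.067 4.341
v -2.052 1.416 2.879
v -1.811 1.53 4.141
v -2.549 1.853 2.934
v -2.308 1.967 4.196
v -3.201 1.869 3.058
v -2.959 1.982 4.32
v -3.703 1.456 3.191
v -3.461 1.569 4.453
v -3.82 0.808 3.272
v -3.579 0.921 4.534
v -3.498 0.228 3.262
v -3.256 0.341 4.525
v -2.887 -0.013 3.167
v -2.645 0.101 4.429
v -2.273 0.199 3.031
v -2.032 0.312 4.293
f 2 1 5
f 2 5 3
f 3 5 6
f 3 6 4
f 5 1 7
f 5 7 6
f 6 7 8
f 6 8 4
f 7 1 9
f 7 9 8
f 8 9 10
f 8 10 4
f 9 1 11
f 9 11 10
f 10 11 12
f 10 12 4
f 11 1 13
f 11 13 12
f 12 13 14
f 12 14 4
f 13 1 15
f 13 15 14
f 14 15 16
f 14 16 4
f 15 1 17
f 15 17 16
f 16 17 18
f 16 18 4
f 17 1 19
f 17 19 18
f 18 19 20
f 18 20 4
f 19 1 2
f 19 2 20
f 20 2 3
f 20 3 4
f 21 32 26
f 21 26 22
f 21 22 28
f 21 28 31
f 21 31 32
f 22 26 30
f 26 32 25
f 32 31 23
f 31 28 27
f 28 22 29
f 24 30 25
f 24 25 23
f 24 23 27
f 24 27 29
f 24 29 30
f 25 30 26
f 23 25 32
f 27 23 31
f 29 27 28
f 30 29 22
f 34 33 37
f 34 37 35
f 35 37 38
f 35 38 36
f 37 33 39
f 37 39 38
f 38 39 40
f 38 40 36
f 39 33 41
f 39 41 40
f 40 41 42
f 40 42 36
f 41 33 43
f 41 43 42
f 42 43 44
f 42 44 36
f 43 33 45
f 43 45 44
f 44 45 46
f 44 46 36
f 45 33 47
f 45 47 46
f 46 47 48
f 46 48 36
f 47 33 49
f 47 49 48
f 48 49 50
f 48 50 36
f 49 33 51
f 49 51 50
f 50 51 52
f 50 52 36
f 51 33 34
f 51 34 52
f 52 34 35
f 52 35 36



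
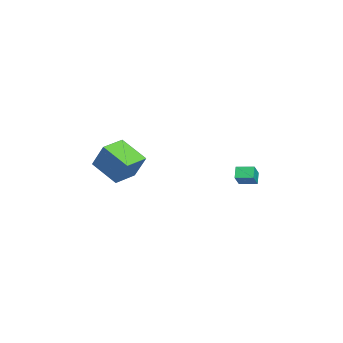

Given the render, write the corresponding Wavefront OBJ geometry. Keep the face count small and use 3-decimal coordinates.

v -3.745 2.801 -0.628
v -4.346 2.876 -0.061
v -3.511 3.808 -0.514
v -4.112 3.883 0.053
v -3.008 2.537 0.187
v -3.609 2.612 0.754
v -2.774 3.544 0.301
v -3.375 3.619 0.868
v -3.915 -4.165 1.393
v -3.341 -3.531 2.931
v -2.851 -2.866 0.461
v -2.277 -2.232 1.999
v -2.743 -5.148 1.361
v -2.169 -4.514 2.899
v -1.679 -3.849 0.429
v -1.105 -3.215 1.967
f 2 4 1
f 5 2 1
f 1 4 3
f 3 5 1
f 2 8 4
f 6 2 5
f 6 8 2
f 4 8 3
f 7 5 3
f 3 8 7
f 7 6 5
f 8 6 7
f 10 12 9
f 13 10 9
f 9 12 11
f 11 13 9
f 10 16 12
f 14 10 13
f 14 16 10
f 12 16 11
f 15 13 11
f 11 16 15
f 15 14 13
f 16 14 15



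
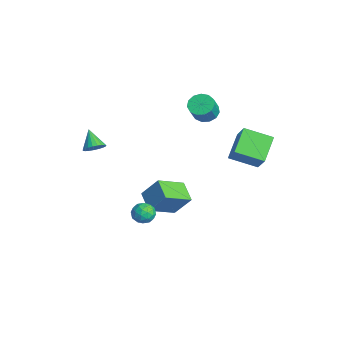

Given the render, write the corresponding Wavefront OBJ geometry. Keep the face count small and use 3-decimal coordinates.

v -2.589 3.121 2.718
v -2.167 3.82 2.791
v -1.528 3.318 3.895
v -1.951 2.619 3.822
v -2.553 3.874 3.039
v -1.914 3.373 4.143
v -2.95 3.69 3.186
v -2.311 3.188 4.289
v -3.233 3.324 3.184
v -2.594 2.823 4.287
v -3.312 2.894 3.034
v -2.673 2.393 4.137
v -3.161 2.536 2.784
v -2.522 2.035 3.887
v -2.829 2.364 2.513
v -2.19 1.862 3.616
v -2.421 2.431 2.307
v -1.782 1.93 3.411
v -2.066 2.718 2.232
v -1.427 2.217 3.336
v -1.878 3.132 2.311
v -1.239 2.631 3.415
v -1.915 3.543 2.52
v -1.276 3.042 3.623
v 2.192 3.487 3.774
v 3.179 3.535 4.93
v 2.841 5.014 3.157
v 3.827 5.062 4.312
v 3.393 2.578 2.788
v 4.379 2.626 3.943
v 4.041 4.105 2.17
v 5.028 4.153 3.326
v -0.052 -1.033 -3.382
v -1.38 -1.117 -2.806
v -0.547 0.652 -4.275
v -1.875 0.568 -3.699
v 0.475 -0.168 -2.041
v -0.853 -0.252 -1.465
v -0.02 1.517 -2.934
v -1.348 1.433 -2.358
v 0.683 -0.845 -3.057
v 1.319 -1.158 -2.764
v 0.141 -1.962 -3.076
v 0.777 -2.275 -2.783
v 0.345 -1.809 -2.352
v 0.68 -1.119 -2.341
v 0.78 -2.001 -3.499
v 1.115 -1.311 -3.488
v 1.379 -1.873 -3.037
v 1.111 -1.754 -2.328
v 0.349 -1.366 -3.512
v 0.081 -1.247 -2.803
v 1.049 -0.903 -2.909
v 0.411 -2.217 -2.931
v 0.158 -1.943 -2.678
v 0.531 -2.127 -2.505
v 0.673 -0.88 -2.66
v 1.047 -1.065 -2.488
v 0.475 -1.447 -2.245
v 0.413 -2.055 -3.352
v 0.787 -2.24 -3.18
v 0.929 -0.993 -3.335
v 1.302 -1.177 -3.162
v 0.985 -1.673 -3.595
v 1.458 -1.508 -2.897
v 1.139 -2.165 -2.908
v 1.141 -2.003 -3.33
v 1.338 -1.598 -3.323
v 1.3 -1.438 -2.481
v 0.981 -2.095 -2.491
v 0.728 -1.821 -2.238
v 0.925 -1.415 -2.232
v 1.335 -1.858 -2.641
v 0.479 -1.025 -3.349
v 0.16 -1.682 -3.359
v 0.535 -1.705 -3.608
v 0.732 -1.299 -3.602
v 0.321 -0.955 -2.932
v 0.002 -1.612 -2.943
v 0.122 -1.522 -2.517
v 0.319 -1.117 -2.51
v 0.125 -1.262 -3.199
v -3.47 -3.347 0.185
v -3.06 -2.998 0.647
v -4.49 -3.433 1.155
v -3.205 -2.777 0.515
v -3.395 -2.655 0.325
v -3.599 -2.653 0.111
v -3.78 -2.771 -0.09
v -3.908 -2.988 -0.243
v -3.96 -3.268 -0.323
v -3.927 -3.561 -0.314
v -3.815 -3.817 -0.22
v -3.644 -3.992 -0.055
v -3.442 -4.056 0.152
v -3.246 -3.997 0.364
v -3.088 -3.825 0.545
v -2.996 -3.571 0.664
v -2.986 -3.279 0.7
f 2 1 5
f 2 5 3
f 3 5 6
f 3 6 4
f 5 1 7
f 5 7 6
f 6 7 8
f 6 8 4
f 7 1 9
f 7 9 8
f 8 9 10
f 8 10 4
f 9 1 11
f 9 11 10
f 10 11 12
f 10 12 4
f 11 1 13
f 11 13 12
f 12 13 14
f 12 14 4
f 13 1 15
f 13 15 14
f 14 15 16
f 14 16 4
f 15 1 17
f 15 17 16
f 16 17 18
f 16 18 4
f 17 1 19
f 17 19 18
f 18 19 20
f 18 20 4
f 19 1 21
f 19 21 20
f 20 21 22
f 20 22 4
f 21 1 23
f 21 23 22
f 22 23 24
f 22 24 4
f 23 1 2
f 23 2 24
f 24 2 3
f 24 3 4
f 26 28 25
f 29 26 25
f 25 28 27
f 27 29 25
f 26 32 28
f 30 26 29
f 30 32 26
f 28 32 27
f 31 29 27
f 27 32 31
f 31 30 29
f 32 30 31
f 34 36 33
f 37 34 33
f 33 36 35
f 35 37 33
f 34 40 36
f 38 34 37
f 38 40 34
f 36 40 35
f 39 37 35
f 35 40 39
f 39 38 37
f 40 38 39
f 41 78 57
f 78 52 81
f 57 81 46
f 78 81 57
f 41 57 53
f 57 46 58
f 53 58 42
f 57 58 53
f 41 53 62
f 53 42 63
f 62 63 48
f 53 63 62
f 41 62 74
f 62 48 77
f 74 77 51
f 62 77 74
f 41 74 78
f 74 51 82
f 78 82 52
f 74 82 78
f 42 58 69
f 58 46 72
f 69 72 50
f 58 72 69
f 46 81 59
f 81 52 80
f 59 80 45
f 81 80 59
f 52 82 79
f 82 51 75
f 79 75 43
f 82 75 79
f 51 77 76
f 77 48 64
f 76 64 47
f 77 64 76
f 48 63 68
f 63 42 65
f 68 65 49
f 63 65 68
f 44 70 56
f 70 50 71
f 56 71 45
f 70 71 56
f 44 56 54
f 56 45 55
f 54 55 43
f 56 55 54
f 44 54 61
f 54 43 60
f 61 60 47
f 54 60 61
f 44 61 66
f 61 47 67
f 66 67 49
f 61 67 66
f 44 66 70
f 66 49 73
f 70 73 50
f 66 73 70
f 45 71 59
f 71 50 72
f 59 72 46
f 71 72 59
f 43 55 79
f 55 45 80
f 79 80 52
f 55 80 79
f 47 60 76
f 60 43 75
f 76 75 51
f 60 75 76
f 49 67 68
f 67 47 64
f 68 64 48
f 67 64 68
f 50 73 69
f 73 49 65
f 69 65 42
f 73 65 69
f 84 83 86
f 84 86 85
f 86 83 87
f 86 87 85
f 87 83 88
f 87 88 85
f 88 83 89
f 88 89 85
f 89 83 90
f 89 90 85
f 90 83 91
f 90 91 85
f 91 83 92
f 91 92 85
f 92 83 93
f 92 93 85
f 93 83 94
f 93 94 85
f 94 83 95
f 94 95 85
f 95 83 96
f 95 96 85
f 96 83 97
f 96 97 85
f 97 83 98
f 97 98 85
f 98 83 99
f 98 99 85
f 99 83 84
f 99 84 85



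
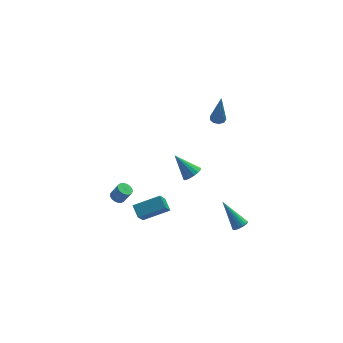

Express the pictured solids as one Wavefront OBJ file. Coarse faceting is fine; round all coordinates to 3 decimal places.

v 3.129 -2.163 -4.762
v 3.448 -1.731 -4.88
v 2.231 -1.077 -3.218
v 3.252 -1.693 -5.021
v 3.031 -1.748 -5.11
v 2.829 -1.886 -5.131
v 2.687 -2.078 -5.078
v 2.632 -2.287 -4.963
v 2.676 -2.471 -4.808
v 2.809 -2.595 -4.644
v 3.006 -2.632 -4.503
v 3.227 -2.577 -4.414
v 3.429 -2.44 -4.393
v 3.571 -2.247 -4.446
v 3.625 -2.038 -4.561
v 3.582 -1.854 -4.716
v 2.38 1.291 2.869
v 2.836 1.519 2.865
v 2.52 1.049 5.051
v 2.583 1.757 2.907
v 2.236 1.776 2.932
v 1.956 1.568 2.927
v 1.874 1.23 2.895
v 2.029 0.921 2.851
v 2.348 0.784 2.815
v 2.682 0.885 2.805
v 2.874 1.175 2.824
v 0.917 1.797 -2.906
v 1.287 2.381 -3.016
v -0.037 2.643 -1.634
v 1.029 2.408 -3.228
v 0.746 2.296 -3.366
v 0.501 2.069 -3.399
v 0.352 1.78 -3.318
v 0.332 1.495 -3.144
v 0.446 1.279 -2.914
v 0.668 1.182 -2.683
v 0.947 1.226 -2.503
v 1.219 1.4 -2.415
v 1.422 1.666 -2.439
v 1.509 1.961 -2.57
v 1.46 2.219 -2.779
v -2.908 -2.153 -3.001
v -3.363 -3.006 -1.776
v -3.091 -1.391 -2.538
v -3.546 -2.244 -1.313
v -1.234 -2.136 -2.367
v -1.689 -2.989 -1.142
v -1.417 -1.374 -1.904
v -1.872 -2.227 -0.679
v -4.172 -0.409 -2.157
v -3.851 -0.733 -2.383
v -3.386 -0.896 -1.49
v -3.708 -0.571 -1.263
v -3.744 -0.534 -2.403
v -3.279 -0.697 -1.509
v -3.721 -0.31 -2.373
v -3.257 -0.473 -1.48
v -3.788 -0.106 -2.301
v -3.324 -0.268 -1.408
v -3.932 0.039 -2.2
v -3.467 -0.124 -1.307
v -4.122 0.095 -2.091
v -3.658 -0.068 -1.198
v -4.323 0.051 -1.995
v -3.858 -0.112 -1.101
v -4.494 -0.084 -1.93
v -4.029 -0.247 -1.037
v -4.601 -0.283 -1.911
v -4.136 -0.446 -1.017
v -4.623 -0.507 -1.94
v -4.159 -0.67 -1.047
v -4.556 -0.712 -2.012
v -4.092 -0.874 -1.119
v -4.413 -0.856 -2.113
v -3.948 -1.019 -1.22
v -4.222 -0.912 -2.222
v -3.758 -1.075 -1.329
v -4.022 -0.868 -2.319
v -3.557 -1.031 -1.425
f 2 1 4
f 2 4 3
f 4 1 5
f 4 5 3
f 5 1 6
f 5 6 3
f 6 1 7
f 6 7 3
f 7 1 8
f 7 8 3
f 8 1 9
f 8 9 3
f 9 1 10
f 9 10 3
f 10 1 11
f 10 11 3
f 11 1 12
f 11 12 3
f 12 1 13
f 12 13 3
f 13 1 14
f 13 14 3
f 14 1 15
f 14 15 3
f 15 1 16
f 15 16 3
f 16 1 2
f 16 2 3
f 18 17 20
f 18 20 19
f 20 17 21
f 20 21 19
f 21 17 22
f 21 22 19
f 22 17 23
f 22 23 19
f 23 17 24
f 23 24 19
f 24 17 25
f 24 25 19
f 25 17 26
f 25 26 19
f 26 17 27
f 26 27 19
f 27 17 18
f 27 18 19
f 29 28 31
f 29 31 30
f 31 28 32
f 31 32 30
f 32 28 33
f 32 33 30
f 33 28 34
f 33 34 30
f 34 28 35
f 34 35 30
f 35 28 36
f 35 36 30
f 36 28 37
f 36 37 30
f 37 28 38
f 37 38 30
f 38 28 39
f 38 39 30
f 39 28 40
f 39 40 30
f 40 28 41
f 40 41 30
f 41 28 42
f 41 42 30
f 42 28 29
f 42 29 30
f 44 46 43
f 47 44 43
f 43 46 45
f 45 47 43
f 44 50 46
f 48 44 47
f 48 50 44
f 46 50 45
f 49 47 45
f 45 50 49
f 49 48 47
f 50 48 49
f 52 51 55
f 52 55 53
f 53 55 56
f 53 56 54
f 55 51 57
f 55 57 56
f 56 57 58
f 56 58 54
f 57 51 59
f 57 59 58
f 58 59 60
f 58 60 54
f 59 51 61
f 59 61 60
f 60 61 62
f 60 62 54
f 61 51 63
f 61 63 62
f 62 63 64
f 62 64 54
f 63 51 65
f 63 65 64
f 64 65 66
f 64 66 54
f 65 51 67
f 65 67 66
f 66 67 68
f 66 68 54
f 67 51 69
f 67 69 68
f 68 69 70
f 68 70 54
f 69 51 71
f 69 71 70
f 70 71 72
f 70 72 54
f 71 51 73
f 71 73 72
f 72 73 74
f 72 74 54
f 73 51 75
f 73 75 74
f 74 75 76
f 74 76 54
f 75 51 77
f 75 77 76
f 76 77 78
f 76 78 54
f 77 51 79
f 77 79 78
f 78 79 80
f 78 80 54
f 79 51 52
f 79 52 80
f 80 52 53
f 80 53 54



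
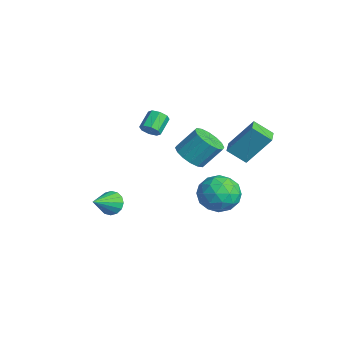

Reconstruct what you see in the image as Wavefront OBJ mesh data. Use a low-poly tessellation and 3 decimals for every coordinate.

v 2.712 1.676 2.069
v 3.138 2.801 3.642
v 3.23 2.494 1.343
v 3.657 3.619 2.916
v 3.563 1.221 2.164
v 3.99 2.346 3.737
v 4.082 2.039 1.438
v 4.508 3.164 3.011
v -0.059 3.365 -3.106
v 0.798 2.819 -2.431
v -0.358 1.681 -4.089
v 0.499 1.135 -3.414
v -0.558 1.467 -2.905
v -0.373 2.508 -2.297
v 0.813 1.992 -4.223
v 0.998 3.033 -3.615
v 1.337 1.971 -3.122
v 0.49 1.646 -2.307
v -0.05 2.854 -4.213
v -0.897 2.529 -3.398
v 0.396 3.24 -2.682
v 0.044 1.26 -3.838
v -0.577 1.455 -3.538
v -0.073 1.134 -3.142
v -0.293 3.057 -2.603
v 0.211 2.736 -2.207
v -0.586 1.941 -2.485
v 0.229 1.764 -4.313
v 0.733 1.443 -3.917
v 0.513 3.366 -3.378
v 1.017 3.045 -2.982
v 1.026 2.559 -4.035
v 1.217 2.421 -2.691
v 1.041 1.43 -3.269
v 1.226 1.934 -3.745
v 1.334 2.546 -3.387
v 0.718 2.23 -2.213
v 0.542 1.239 -2.791
v -0.079 1.434 -2.491
v 0.03 2.047 -2.134
v 1.035 1.731 -2.618
v -0.102 3.261 -3.729
v -0.278 2.27 -4.307
v 0.41 2.453 -4.386
v 0.519 3.066 -4.029
v -0.601 3.07 -3.251
v -0.777 2.079 -3.829
v -0.894 1.954 -3.133
v -0.786 2.566 -2.775
v -0.595 2.769 -3.902
v -2.069 -0.61 0.737
v -1.709 -0.678 1.199
v -2.352 0.042 1.806
v -2.711 0.11 1.343
v -1.582 -0.338 0.93
v -2.225 0.382 1.537
v -1.74 -0.158 0.548
v -2.383 0.562 1.154
v -2.091 -0.242 0.276
v -2.734 0.478 0.882
v -2.428 -0.542 0.274
v -3.071 0.178 0.881
v -2.555 -0.882 0.543
v -3.198 -0.162 1.15
v -2.397 -1.062 0.926
v -3.04 -0.342 1.532
v -2.046 -0.978 1.198
v -2.689 -0.258 1.804
v -1.651 -2.891 -3.914
v -1.121 -2.4 -3.679
v -0.909 -4.109 -3.046
v -1.405 -2.38 -3.408
v -1.756 -2.497 -3.273
v -2.078 -2.72 -3.309
v -2.286 -2.988 -3.508
v -2.324 -3.231 -3.816
v -2.181 -3.382 -4.15
v -1.897 -3.402 -4.421
v -1.546 -3.285 -4.556
v -1.224 -3.062 -4.519
v -1.016 -2.794 -4.32
v -0.978 -2.551 -4.013
v 0.469 0.553 0.072
v 1.183 0.958 -0.386
v 1.385 1.932 0.79
v 0.671 1.527 1.248
v 0.788 1.206 -0.524
v 0.99 2.18 0.652
v 0.307 1.279 -0.502
v 0.509 2.254 0.674
v -0.13 1.158 -0.326
v 0.072 2.132 0.849
v -0.406 0.874 -0.044
v -0.205 1.849 1.132
v -0.449 0.505 0.27
v -0.247 1.479 1.445
v -0.245 0.148 0.53
v -0.043 1.122 1.706
v 0.15 -0.1 0.668
v 0.352 0.874 1.844
v 0.631 -0.174 0.646
v 0.833 0.801 1.822
v 1.068 -0.052 0.471
v 1.27 0.922 1.646
v 1.345 0.231 0.188
v 1.546 1.206 1.364
v 1.387 0.601 -0.125
v 1.589 1.575 1.05
f 2 4 1
f 5 2 1
f 1 4 3
f 3 5 1
f 2 8 4
f 6 2 5
f 6 8 2
f 4 8 3
f 7 5 3
f 3 8 7
f 7 6 5
f 8 6 7
f 9 46 25
f 46 20 49
f 25 49 14
f 46 49 25
f 9 25 21
f 25 14 26
f 21 26 10
f 25 26 21
f 9 21 30
f 21 10 31
f 30 31 16
f 21 31 30
f 9 30 42
f 30 16 45
f 42 45 19
f 30 45 42
f 9 42 46
f 42 19 50
f 46 50 20
f 42 50 46
f 10 26 37
f 26 14 40
f 37 40 18
f 26 40 37
f 14 49 27
f 49 20 48
f 27 48 13
f 49 48 27
f 20 50 47
f 50 19 43
f 47 43 11
f 50 43 47
f 19 45 44
f 45 16 32
f 44 32 15
f 45 32 44
f 16 31 36
f 31 10 33
f 36 33 17
f 31 33 36
f 12 38 24
f 38 18 39
f 24 39 13
f 38 39 24
f 12 24 22
f 24 13 23
f 22 23 11
f 24 23 22
f 12 22 29
f 22 11 28
f 29 28 15
f 22 28 29
f 12 29 34
f 29 15 35
f 34 35 17
f 29 35 34
f 12 34 38
f 34 17 41
f 38 41 18
f 34 41 38
f 13 39 27
f 39 18 40
f 27 40 14
f 39 40 27
f 11 23 47
f 23 13 48
f 47 48 20
f 23 48 47
f 15 28 44
f 28 11 43
f 44 43 19
f 28 43 44
f 17 35 36
f 35 15 32
f 36 32 16
f 35 32 36
f 18 41 37
f 41 17 33
f 37 33 10
f 41 33 37
f 52 51 55
f 52 55 53
f 53 55 56
f 53 56 54
f 55 51 57
f 55 57 56
f 56 57 58
f 56 58 54
f 57 51 59
f 57 59 58
f 58 59 60
f 58 60 54
f 59 51 61
f 59 61 60
f 60 61 62
f 60 62 54
f 61 51 63
f 61 63 62
f 62 63 64
f 62 64 54
f 63 51 65
f 63 65 64
f 64 65 66
f 64 66 54
f 65 51 67
f 65 67 66
f 66 67 68
f 66 68 54
f 67 51 52
f 67 52 68
f 68 52 53
f 68 53 54
f 70 69 72
f 70 72 71
f 72 69 73
f 72 73 71
f 73 69 74
f 73 74 71
f 74 69 75
f 74 75 71
f 75 69 76
f 75 76 71
f 76 69 77
f 76 77 71
f 77 69 78
f 77 78 71
f 78 69 79
f 78 79 71
f 79 69 80
f 79 80 71
f 80 69 81
f 80 81 71
f 81 69 82
f 81 82 71
f 82 69 70
f 82 70 71
f 84 83 87
f 84 87 85
f 85 87 88
f 85 88 86
f 87 83 89
f 87 89 88
f 88 89 90
f 88 90 86
f 89 83 91
f 89 91 90
f 90 91 92
f 90 92 86
f 91 83 93
f 91 93 92
f 92 93 94
f 92 94 86
f 93 83 95
f 93 95 94
f 94 95 96
f 94 96 86
f 95 83 97
f 95 97 96
f 96 97 98
f 96 98 86
f 97 83 99
f 97 99 98
f 98 99 100
f 98 100 86
f 99 83 101
f 99 101 100
f 100 101 102
f 100 102 86
f 101 83 103
f 101 103 102
f 102 103 104
f 102 104 86
f 103 83 105
f 103 105 104
f 104 105 106
f 104 106 86
f 105 83 107
f 105 107 106
f 106 107 108
f 106 108 86
f 107 83 84
f 107 84 108
f 108 84 85
f 108 85 86



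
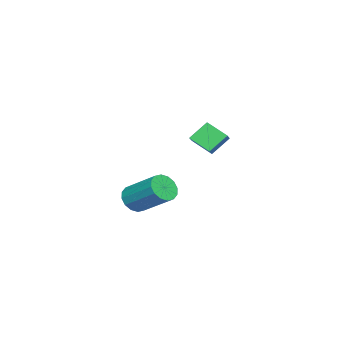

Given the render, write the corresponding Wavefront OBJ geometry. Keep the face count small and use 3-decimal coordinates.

v 3.302 -3.302 1.164
v 4.054 -3.436 1.062
v 4.489 -1.832 2.175
v 3.738 -1.698 2.276
v 3.95 -3.198 0.76
v 4.385 -1.594 1.873
v 3.672 -2.988 0.566
v 4.107 -1.384 1.678
v 3.295 -2.862 0.532
v 3.731 -1.258 1.645
v 2.921 -2.854 0.667
v 3.356 -1.25 1.78
v 2.648 -2.966 0.936
v 3.083 -1.362 2.048
v 2.551 -3.168 1.265
v 2.986 -1.564 2.378
v 2.655 -3.406 1.567
v 3.09 -1.802 2.68
v 2.933 -3.616 1.762
v 3.368 -2.012 2.874
v 3.309 -3.742 1.795
v 3.745 -2.138 2.908
v 3.684 -3.75 1.66
v 4.119 -2.146 2.773
v 3.957 -3.638 1.392
v 4.392 -2.034 2.504
v -2.389 -2.95 2.861
v -3.052 -2.336 3.725
v -2.236 -1.878 2.216
v -2.899 -1.264 3.08
v -1.701 -2.796 3.28
v -2.364 -2.182 4.144
v -1.548 -1.724 2.635
v -2.211 -1.11 3.499
f 2 1 5
f 2 5 3
f 3 5 6
f 3 6 4
f 5 1 7
f 5 7 6
f 6 7 8
f 6 8 4
f 7 1 9
f 7 9 8
f 8 9 10
f 8 10 4
f 9 1 11
f 9 11 10
f 10 11 12
f 10 12 4
f 11 1 13
f 11 13 12
f 12 13 14
f 12 14 4
f 13 1 15
f 13 15 14
f 14 15 16
f 14 16 4
f 15 1 17
f 15 17 16
f 16 17 18
f 16 18 4
f 17 1 19
f 17 19 18
f 18 19 20
f 18 20 4
f 19 1 21
f 19 21 20
f 20 21 22
f 20 22 4
f 21 1 23
f 21 23 22
f 22 23 24
f 22 24 4
f 23 1 25
f 23 25 24
f 24 25 26
f 24 26 4
f 25 1 2
f 25 2 26
f 26 2 3
f 26 3 4
f 28 30 27
f 31 28 27
f 27 30 29
f 29 31 27
f 28 34 30
f 32 28 31
f 32 34 28
f 30 34 29
f 33 31 29
f 29 34 33
f 33 32 31
f 34 32 33



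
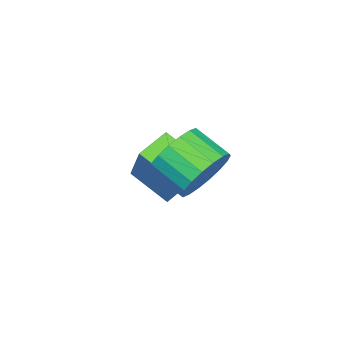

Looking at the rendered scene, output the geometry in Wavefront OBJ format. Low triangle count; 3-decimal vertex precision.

v -0.167 1.796 1.128
v 0.31 1.236 0.408
v -0.175 0.124 0.951
v -0.653 0.684 1.672
v 0.624 1.262 0.741
v 0.138 0.15 1.284
v 0.781 1.394 1.151
v 0.295 0.281 1.694
v 0.75 1.606 1.556
v 0.265 0.493 2.1
v 0.537 1.855 1.877
v 0.052 0.742 2.421
v 0.185 2.092 2.05
v -0.3 0.98 2.593
v -0.237 2.272 2.04
v -0.722 1.159 2.583
v -0.645 2.356 1.849
v -1.13 1.244 2.392
v -0.958 2.33 1.516
v -1.444 1.218 2.059
v -1.115 2.199 1.106
v -1.601 1.086 1.649
v -1.085 1.987 0.7
v -1.57 0.874 1.244
v -0.872 1.738 0.379
v -1.357 0.625 0.923
v -0.52 1.5 0.207
v -1.005 0.388 0.75
v -0.098 1.321 0.217
v -0.583 0.208 0.76
v -2.972 -1.31 -1.733
v -3.971 -0.743 -1.387
v -2.457 0.011 -2.409
v -3.456 0.577 -2.063
v -2.004 -0.737 0.123
v -3.003 -0.171 0.469
v -1.489 0.583 -0.553
v -2.488 1.15 -0.207
f 2 1 5
f 2 5 3
f 3 5 6
f 3 6 4
f 5 1 7
f 5 7 6
f 6 7 8
f 6 8 4
f 7 1 9
f 7 9 8
f 8 9 10
f 8 10 4
f 9 1 11
f 9 11 10
f 10 11 12
f 10 12 4
f 11 1 13
f 11 13 12
f 12 13 14
f 12 14 4
f 13 1 15
f 13 15 14
f 14 15 16
f 14 16 4
f 15 1 17
f 15 17 16
f 16 17 18
f 16 18 4
f 17 1 19
f 17 19 18
f 18 19 20
f 18 20 4
f 19 1 21
f 19 21 20
f 20 21 22
f 20 22 4
f 21 1 23
f 21 23 22
f 22 23 24
f 22 24 4
f 23 1 25
f 23 25 24
f 24 25 26
f 24 26 4
f 25 1 27
f 25 27 26
f 26 27 28
f 26 28 4
f 27 1 29
f 27 29 28
f 28 29 30
f 28 30 4
f 29 1 2
f 29 2 30
f 30 2 3
f 30 3 4
f 32 34 31
f 35 32 31
f 31 34 33
f 33 35 31
f 32 38 34
f 36 32 35
f 36 38 32
f 34 38 33
f 37 35 33
f 33 38 37
f 37 36 35
f 38 36 37



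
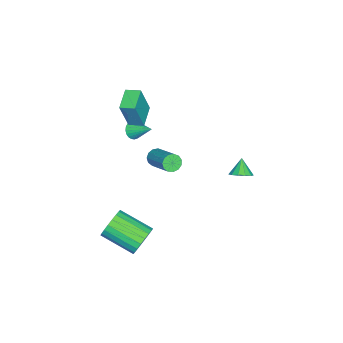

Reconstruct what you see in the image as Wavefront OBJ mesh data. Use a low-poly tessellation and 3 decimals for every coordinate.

v -2.788 2.324 -3.504
v -2.395 2.669 -3.117
v -3.412 2.176 -2.736
v -2.631 2.907 -3.264
v -2.917 2.961 -3.486
v -3.162 2.812 -3.714
v -3.288 2.508 -3.875
v -3.255 2.145 -3.918
v -3.074 1.84 -3.83
v -2.802 1.688 -3.637
v -2.525 1.738 -3.403
v -2.332 1.974 -3.2
v -2.283 2.321 -3.094
v -2.279 -3.209 0.987
v -1.765 -3.488 2.753
v -2.314 -2.402 1.125
v -1.8 -2.681 2.89
v -1.06 -3.099 0.65
v -0.546 -3.378 2.415
v -1.095 -2.292 0.787
v -0.581 -2.571 2.553
v 3.275 -0.887 -4.138
v 3.731 -1.217 -4.801
v 3.481 -3.003 -4.085
v 3.025 -2.673 -3.422
v 3.99 -1.155 -4.556
v 3.739 -2.94 -3.84
v 4.125 -1.046 -4.238
v 3.874 -2.832 -3.522
v 4.113 -0.91 -3.903
v 3.862 -2.696 -3.187
v 3.956 -0.77 -3.609
v 3.705 -2.556 -2.893
v 3.681 -0.651 -3.406
v 3.431 -2.436 -2.69
v 3.336 -0.572 -3.329
v 3.086 -2.357 -2.614
v 2.981 -0.547 -3.393
v 2.731 -2.333 -2.677
v 2.677 -0.582 -3.585
v 2.426 -2.367 -2.869
v 2.476 -0.669 -3.873
v 2.225 -2.455 -3.157
v 2.413 -0.794 -4.207
v 2.163 -2.58 -3.491
v 2.499 -0.935 -4.529
v 2.249 -2.721 -3.813
v 2.72 -1.068 -4.783
v 2.469 -2.853 -4.067
v 3.036 -1.169 -4.925
v 2.786 -2.955 -4.21
v 3.394 -1.222 -4.932
v 3.144 -3.008 -4.216
v -3.755 -2.557 -4.442
v -3.505 -2.416 -4.922
v -2.394 -1.181 -3.979
v -2.645 -1.323 -3.498
v -3.75 -2.22 -4.889
v -2.64 -0.985 -3.945
v -3.997 -2.132 -4.714
v -2.887 -0.897 -3.77
v -4.168 -2.179 -4.452
v -3.057 -0.944 -3.509
v -4.207 -2.346 -4.187
v -3.096 -1.111 -3.244
v -4.103 -2.58 -4.003
v -2.992 -1.345 -3.06
v -3.888 -2.807 -3.958
v -2.778 -1.572 -3.015
v -3.632 -2.955 -4.067
v -2.521 -1.72 -3.124
v -3.414 -2.977 -4.295
v -2.304 -1.742 -3.351
v -3.305 -2.865 -4.569
v -2.195 -1.63 -3.625
v -3.339 -2.656 -4.803
v -2.228 -1.421 -3.859
v -2.007 -3.17 -0.661
v -1.482 -3.378 -0.589
v -1.673 -2.09 0.021
v -1.458 -3.266 -0.779
v -1.518 -3.138 -0.951
v -1.652 -3.016 -1.079
v -1.841 -2.917 -1.144
v -2.054 -2.856 -1.135
v -2.261 -2.843 -1.053
v -2.429 -2.88 -0.912
v -2.533 -2.961 -0.733
v -2.557 -3.074 -0.543
v -2.497 -3.201 -0.371
v -2.363 -3.324 -0.243
v -2.174 -3.423 -0.178
v -1.961 -3.483 -0.187
v -1.754 -3.496 -0.269
v -1.586 -3.459 -0.41
f 2 1 4
f 2 4 3
f 4 1 5
f 4 5 3
f 5 1 6
f 5 6 3
f 6 1 7
f 6 7 3
f 7 1 8
f 7 8 3
f 8 1 9
f 8 9 3
f 9 1 10
f 9 10 3
f 10 1 11
f 10 11 3
f 11 1 12
f 11 12 3
f 12 1 13
f 12 13 3
f 13 1 2
f 13 2 3
f 15 17 14
f 18 15 14
f 14 17 16
f 16 18 14
f 15 21 17
f 19 15 18
f 19 21 15
f 17 21 16
f 20 18 16
f 16 21 20
f 20 19 18
f 21 19 20
f 23 22 26
f 23 26 24
f 24 26 27
f 24 27 25
f 26 22 28
f 26 28 27
f 27 28 29
f 27 29 25
f 28 22 30
f 28 30 29
f 29 30 31
f 29 31 25
f 30 22 32
f 30 32 31
f 31 32 33
f 31 33 25
f 32 22 34
f 32 34 33
f 33 34 35
f 33 35 25
f 34 22 36
f 34 36 35
f 35 36 37
f 35 37 25
f 36 22 38
f 36 38 37
f 37 38 39
f 37 39 25
f 38 22 40
f 38 40 39
f 39 40 41
f 39 41 25
f 40 22 42
f 40 42 41
f 41 42 43
f 41 43 25
f 42 22 44
f 42 44 43
f 43 44 45
f 43 45 25
f 44 22 46
f 44 46 45
f 45 46 47
f 45 47 25
f 46 22 48
f 46 48 47
f 47 48 49
f 47 49 25
f 48 22 50
f 48 50 49
f 49 50 51
f 49 51 25
f 50 22 52
f 50 52 51
f 51 52 53
f 51 53 25
f 52 22 23
f 52 23 53
f 53 23 24
f 53 24 25
f 55 54 58
f 55 58 56
f 56 58 59
f 56 59 57
f 58 54 60
f 58 60 59
f 59 60 61
f 59 61 57
f 60 54 62
f 60 62 61
f 61 62 63
f 61 63 57
f 62 54 64
f 62 64 63
f 63 64 65
f 63 65 57
f 64 54 66
f 64 66 65
f 65 66 67
f 65 67 57
f 66 54 68
f 66 68 67
f 67 68 69
f 67 69 57
f 68 54 70
f 68 70 69
f 69 70 71
f 69 71 57
f 70 54 72
f 70 72 71
f 71 72 73
f 71 73 57
f 72 54 74
f 72 74 73
f 73 74 75
f 73 75 57
f 74 54 76
f 74 76 75
f 75 76 77
f 75 77 57
f 76 54 55
f 76 55 77
f 77 55 56
f 77 56 57
f 79 78 81
f 79 81 80
f 81 78 82
f 81 82 80
f 82 78 83
f 82 83 80
f 83 78 84
f 83 84 80
f 84 78 85
f 84 85 80
f 85 78 86
f 85 86 80
f 86 78 87
f 86 87 80
f 87 78 88
f 87 88 80
f 88 78 89
f 88 89 80
f 89 78 90
f 89 90 80
f 90 78 91
f 90 91 80
f 91 78 92
f 91 92 80
f 92 78 93
f 92 93 80
f 93 78 94
f 93 94 80
f 94 78 95
f 94 95 80
f 95 78 79
f 95 79 80



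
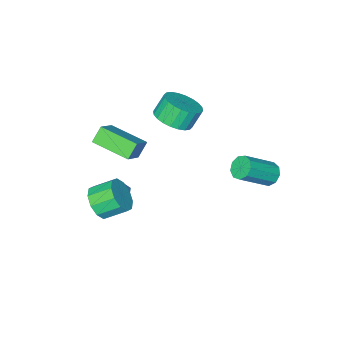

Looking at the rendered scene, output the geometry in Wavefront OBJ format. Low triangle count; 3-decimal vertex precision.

v -2.93 2.61 -0.499
v -2.565 2.559 -0.985
v -1.205 2.199 0.073
v -1.57 2.25 0.559
v -2.566 2.954 -0.849
v -1.207 2.593 0.21
v -2.738 3.187 -0.549
v -1.379 2.827 0.51
v -2.999 3.151 -0.226
v -1.64 2.79 0.833
v -3.228 2.862 -0.03
v -1.869 2.501 1.028
v -3.317 2.455 -0.055
v -1.958 2.094 1.004
v -3.225 2.121 -0.287
v -1.866 1.76 0.772
v -2.994 2.016 -0.618
v -1.635 1.655 0.44
v -2.734 2.189 -0.894
v -1.375 1.828 0.164
v 2.436 -2.342 -2.75
v 3.123 -2.019 -2.305
v 2.391 -1.315 -1.685
v 1.704 -1.638 -2.13
v 3.048 -1.709 -2.746
v 2.315 -1.005 -2.126
v 2.739 -1.641 -3.188
v 2.006 -0.937 -2.569
v 2.314 -1.841 -3.463
v 1.582 -1.137 -2.844
v 1.936 -2.232 -3.466
v 1.204 -1.528 -2.846
v 1.749 -2.665 -3.195
v 1.017 -1.961 -2.575
v 1.825 -2.975 -2.754
v 1.092 -2.271 -2.134
v 2.134 -3.043 -2.311
v 1.401 -2.339 -1.692
v 2.558 -2.843 -2.036
v 1.826 -2.139 -1.417
v 2.936 -2.452 -2.034
v 2.204 -1.748 -1.414
v 1.733 -2.193 2.324
v 2.639 -1.763 3.07
v 1.195 -0.524 2.016
v 2.101 -0.094 2.762
v 2.259 -2.146 1.658
v 3.165 -1.716 2.404
v 1.721 -0.477 1.35
v 2.627 -0.047 2.096
v 0.279 -2.795 -3.449
v 0.819 -2.251 -3.485
v 1.161 -3.669 -3.435
v 1.701 -3.125 -3.471
v 1.278 -3.205 -2.836
v 0.733 -2.664 -2.844
v 1.247 -3.256 -4.076
v 0.702 -2.715 -4.084
v 1.417 -2.536 -3.873
v 1.437 -2.504 -3.106
v 0.543 -3.416 -3.814
v 0.563 -3.384 -3.047
v -2.35 -2.996 -0.28
v -1.852 -3.727 0.092
v -2.391 -3.616 1.032
v -2.89 -2.884 0.66
v -1.634 -3.437 0.182
v -2.173 -3.325 1.123
v -1.525 -3.079 0.203
v -2.064 -2.967 1.143
v -1.541 -2.708 0.149
v -2.081 -2.597 1.09
v -1.681 -2.382 0.031
v -2.22 -2.27 0.971
v -1.923 -2.149 -0.136
v -2.462 -2.037 0.805
v -2.229 -2.044 -0.324
v -2.768 -1.933 0.617
v -2.554 -2.085 -0.505
v -3.094 -1.974 0.436
v -2.849 -2.264 -0.652
v -3.388 -2.153 0.288
v -3.067 -2.555 -0.743
v -3.606 -2.443 0.198
v -3.176 -2.913 -0.763
v -3.715 -2.801 0.177
v -3.159 -3.283 -0.71
v -3.699 -3.172 0.231
v -3.02 -3.61 -0.591
v -3.559 -3.498 0.349
v -2.778 -3.843 -0.425
v -3.317 -3.731 0.516
v -2.472 -3.947 -0.237
v -3.011 -3.836 0.704
v -2.146 -3.906 -0.056
v -2.686 -3.795 0.885
f 2 1 5
f 2 5 3
f 3 5 6
f 3 6 4
f 5 1 7
f 5 7 6
f 6 7 8
f 6 8 4
f 7 1 9
f 7 9 8
f 8 9 10
f 8 10 4
f 9 1 11
f 9 11 10
f 10 11 12
f 10 12 4
f 11 1 13
f 11 13 12
f 12 13 14
f 12 14 4
f 13 1 15
f 13 15 14
f 14 15 16
f 14 16 4
f 15 1 17
f 15 17 16
f 16 17 18
f 16 18 4
f 17 1 19
f 17 19 18
f 18 19 20
f 18 20 4
f 19 1 2
f 19 2 20
f 20 2 3
f 20 3 4
f 22 21 25
f 22 25 23
f 23 25 26
f 23 26 24
f 25 21 27
f 25 27 26
f 26 27 28
f 26 28 24
f 27 21 29
f 27 29 28
f 28 29 30
f 28 30 24
f 29 21 31
f 29 31 30
f 30 31 32
f 30 32 24
f 31 21 33
f 31 33 32
f 32 33 34
f 32 34 24
f 33 21 35
f 33 35 34
f 34 35 36
f 34 36 24
f 35 21 37
f 35 37 36
f 36 37 38
f 36 38 24
f 37 21 39
f 37 39 38
f 38 39 40
f 38 40 24
f 39 21 41
f 39 41 40
f 40 41 42
f 40 42 24
f 41 21 22
f 41 22 42
f 42 22 23
f 42 23 24
f 44 46 43
f 47 44 43
f 43 46 45
f 45 47 43
f 44 50 46
f 48 44 47
f 48 50 44
f 46 50 45
f 49 47 45
f 45 50 49
f 49 48 47
f 50 48 49
f 51 62 56
f 51 56 52
f 51 52 58
f 51 58 61
f 51 61 62
f 52 56 60
f 56 62 55
f 62 61 53
f 61 58 57
f 58 52 59
f 54 60 55
f 54 55 53
f 54 53 57
f 54 57 59
f 54 59 60
f 55 60 56
f 53 55 62
f 57 53 61
f 59 57 58
f 60 59 52
f 64 63 67
f 64 67 65
f 65 67 68
f 65 68 66
f 67 63 69
f 67 69 68
f 68 69 70
f 68 70 66
f 69 63 71
f 69 71 70
f 70 71 72
f 70 72 66
f 71 63 73
f 71 73 72
f 72 73 74
f 72 74 66
f 73 63 75
f 73 75 74
f 74 75 76
f 74 76 66
f 75 63 77
f 75 77 76
f 76 77 78
f 76 78 66
f 77 63 79
f 77 79 78
f 78 79 80
f 78 80 66
f 79 63 81
f 79 81 80
f 80 81 82
f 80 82 66
f 81 63 83
f 81 83 82
f 82 83 84
f 82 84 66
f 83 63 85
f 83 85 84
f 84 85 86
f 84 86 66
f 85 63 87
f 85 87 86
f 86 87 88
f 86 88 66
f 87 63 89
f 87 89 88
f 88 89 90
f 88 90 66
f 89 63 91
f 89 91 90
f 90 91 92
f 90 92 66
f 91 63 93
f 91 93 92
f 92 93 94
f 92 94 66
f 93 63 95
f 93 95 94
f 94 95 96
f 94 96 66
f 95 63 64
f 95 64 96
f 96 64 65
f 96 65 66

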